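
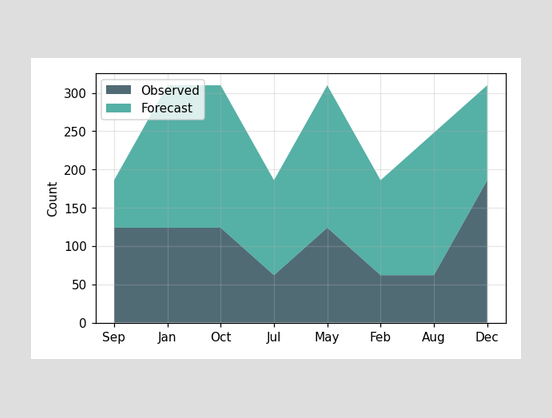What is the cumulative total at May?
The stacked total at May reaches 310.

310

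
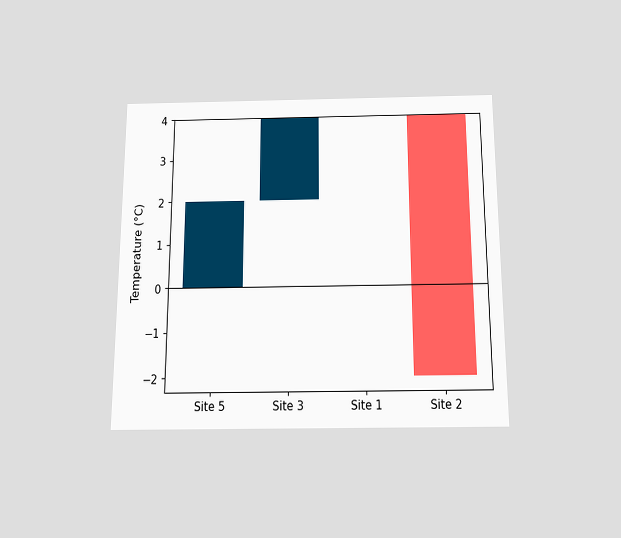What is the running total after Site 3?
The chart is viewed slightly from below. After Site 3 the running total reaches 4°C.

4°C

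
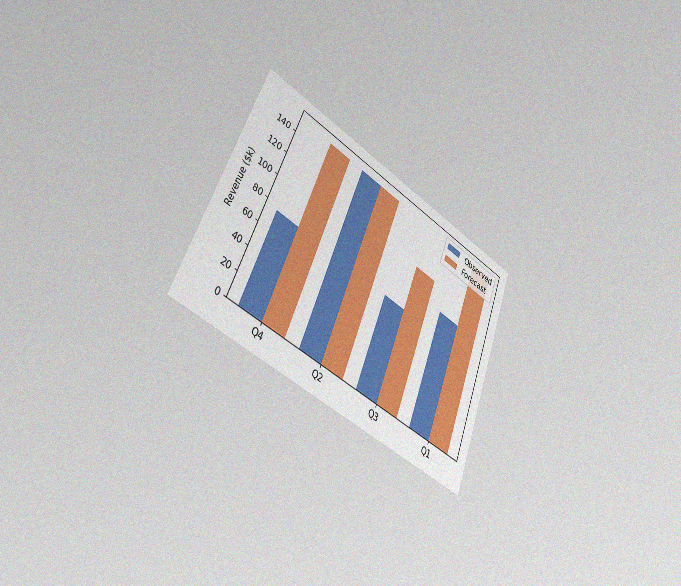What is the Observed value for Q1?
$95k

The chart is tilted about 22° clockwise and viewed slightly from the left, with some photo noise. The Observed bar at Q1 reaches $95k on the y-axis.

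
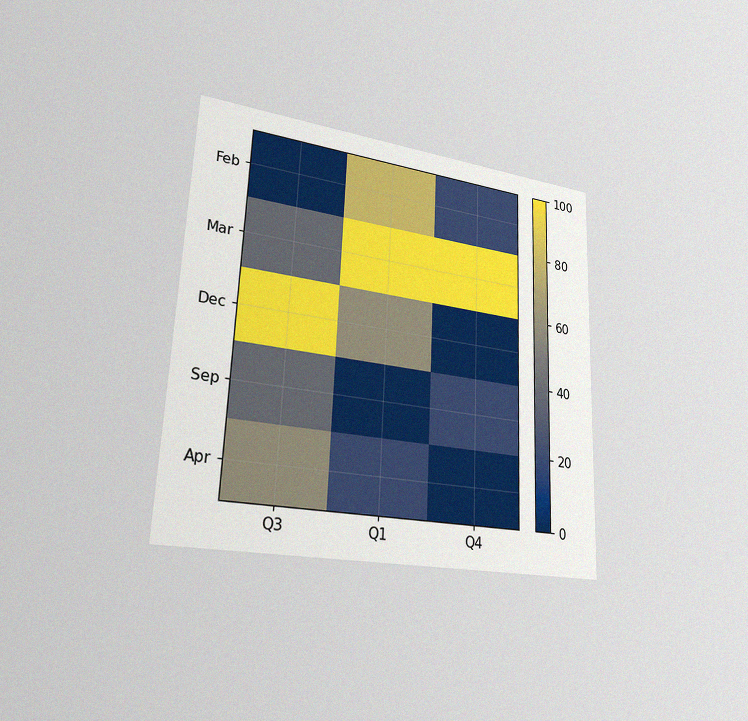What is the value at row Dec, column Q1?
60

The chart is tilted about 2° clockwise and viewed slightly from the left, with some photo noise. Matching cell (Dec, Q1) against the colorbar gives 60.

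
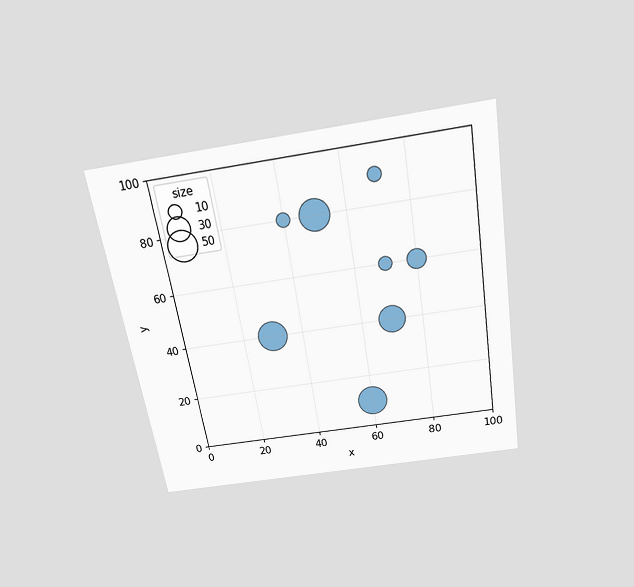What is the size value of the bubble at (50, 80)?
The chart is tilted about 9° counter-clockwise and viewed slightly from above. Matching the bubble at (50, 80) against the size legend gives 50.

50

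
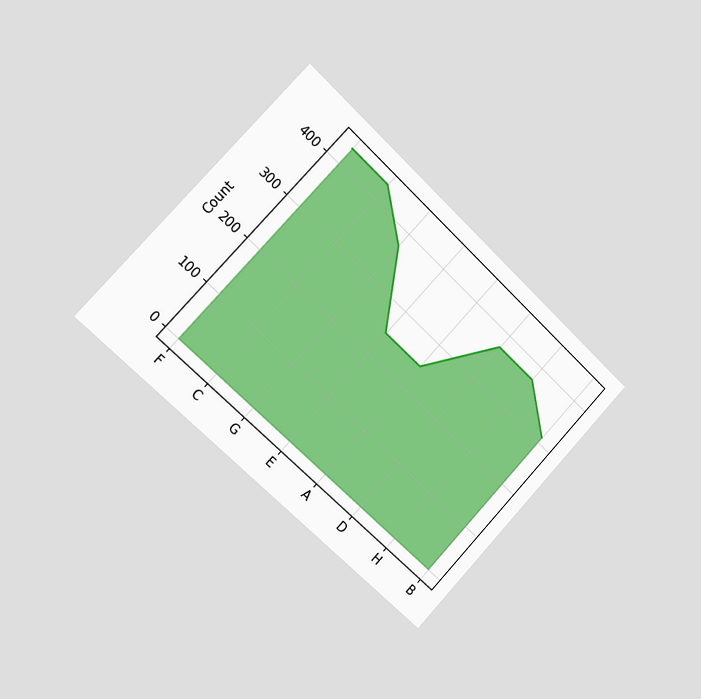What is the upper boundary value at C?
The chart is tilted about 44° clockwise and viewed slightly from the left. At C the upper boundary is at 434.

434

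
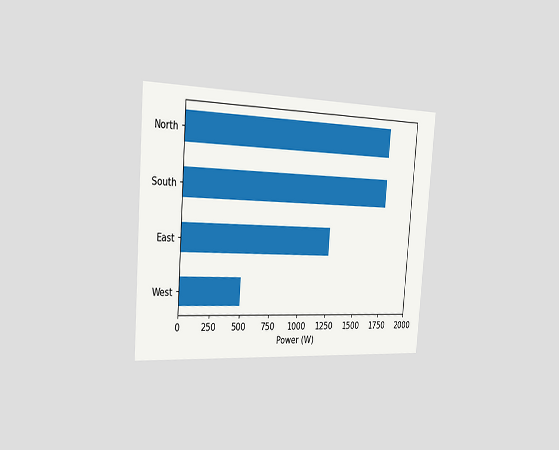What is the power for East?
The chart is tilted about 4° clockwise and viewed slightly from the left. Reading along the chart's x-axis, the East bar reaches 1250W.

1250W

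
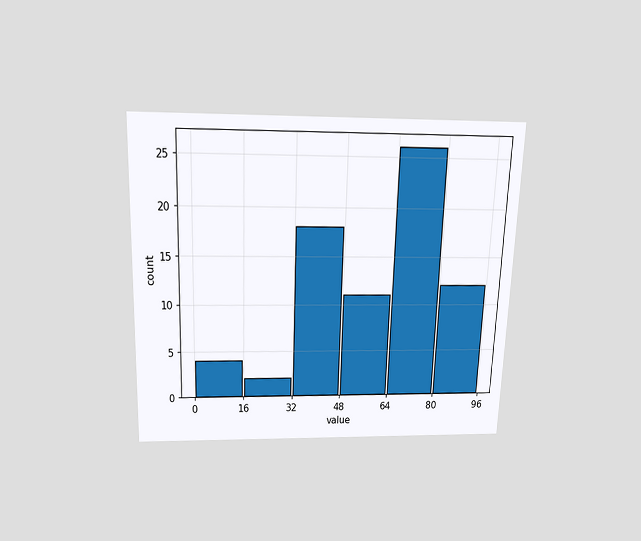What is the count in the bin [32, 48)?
18

The chart is tilted about 2° clockwise and viewed slightly from above. The [32, 48) bin has height 18.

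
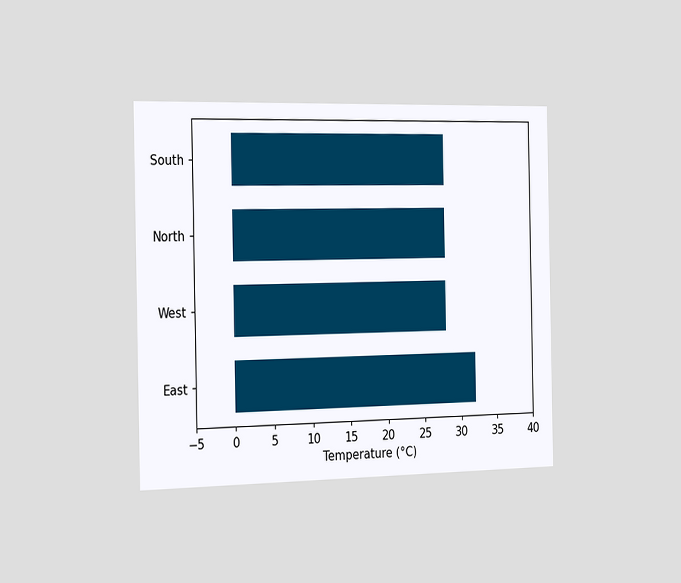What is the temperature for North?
28°C

The chart is viewed slightly from the left. Reading along the chart's x-axis, the North bar reaches 28°C.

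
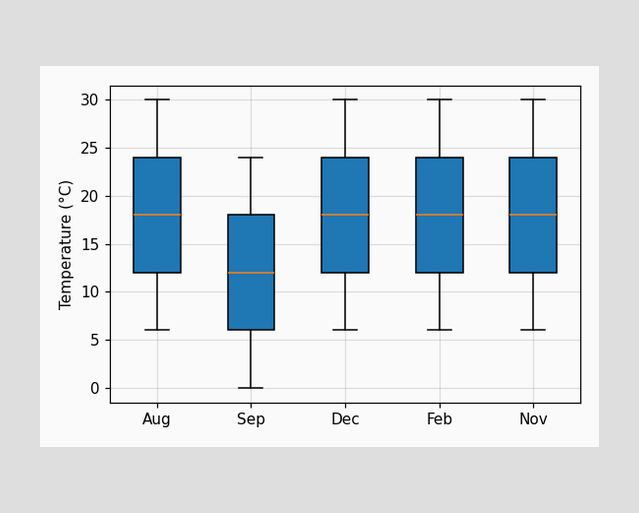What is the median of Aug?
18°C

The median line in the Aug box sits at 18°C.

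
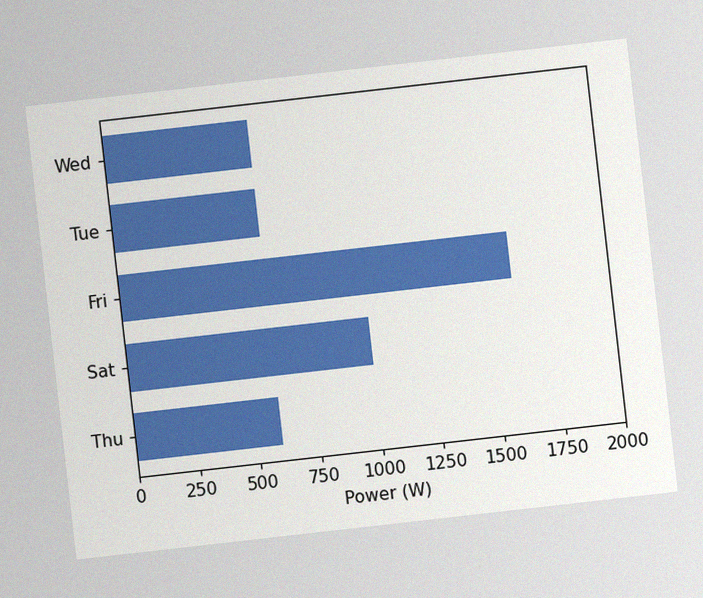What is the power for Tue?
600W

The chart is tilted about 6° counter-clockwise, with some photo noise. Reading along the chart's x-axis, the Tue bar reaches 600W.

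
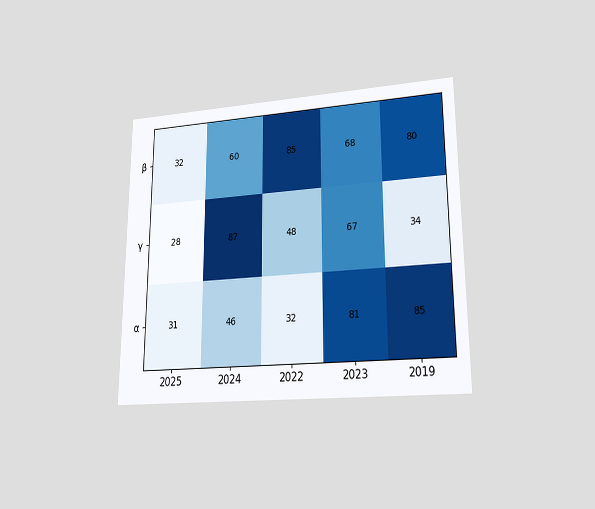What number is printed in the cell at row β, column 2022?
85

The chart is viewed at a slight angle. The (β, 2022) cell reads 85.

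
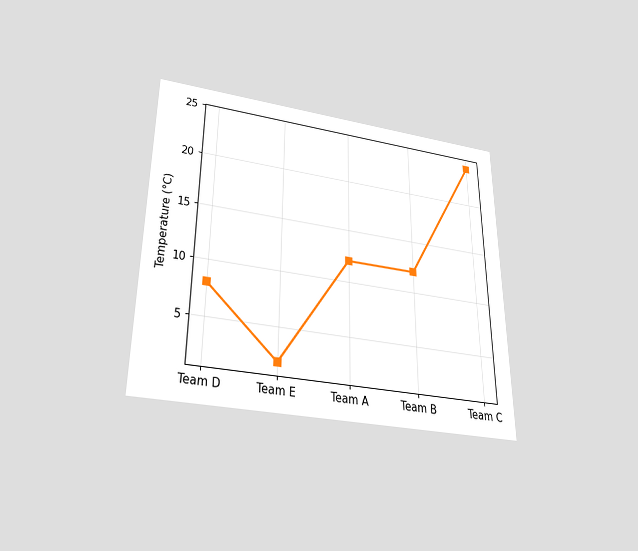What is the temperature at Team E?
The chart is viewed slightly from below. At Team E, the line is at 2°C.

2°C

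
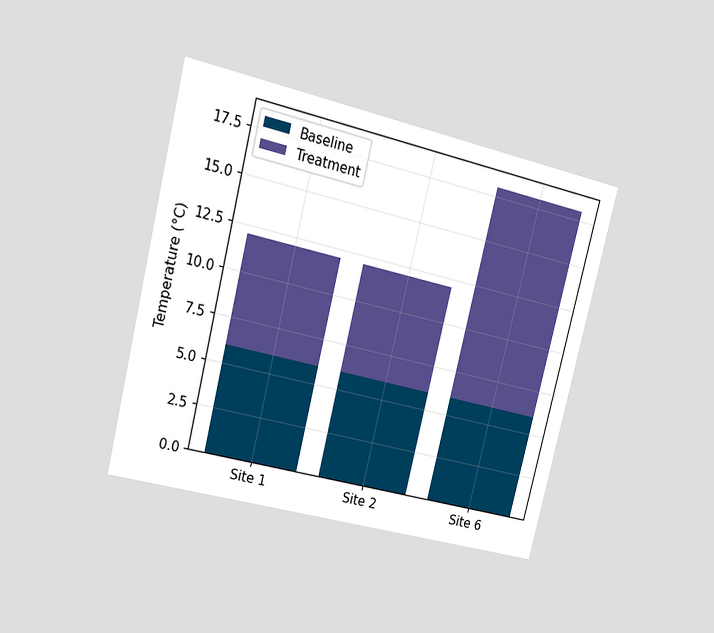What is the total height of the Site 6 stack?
The chart is tilted about 14° clockwise and viewed at a slight angle. The Site 6 stack's top reaches 18°C on the y-axis.

18°C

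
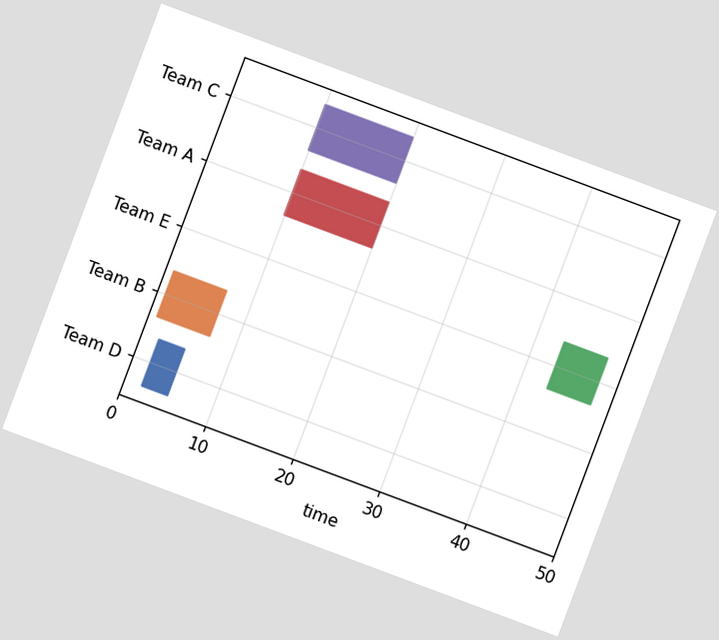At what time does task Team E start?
The chart is tilted about 21° clockwise. The Team E bar begins at t=43.

43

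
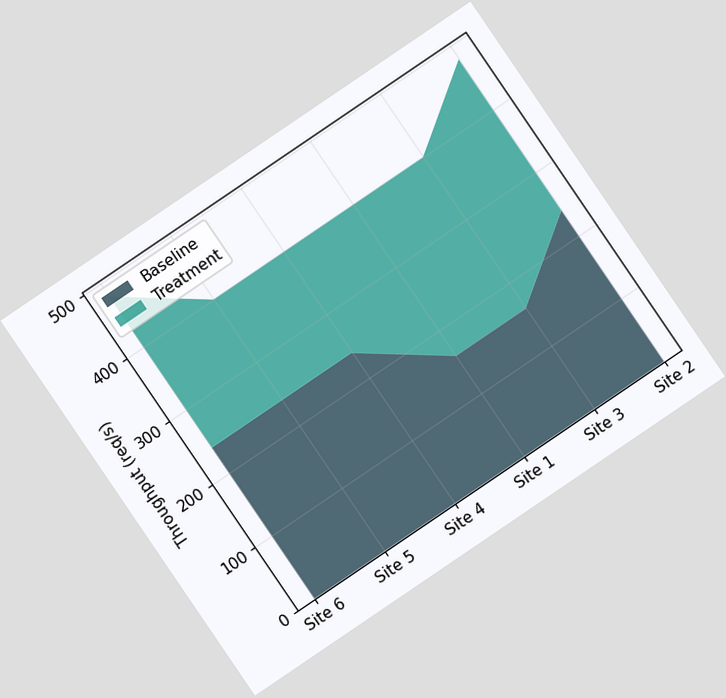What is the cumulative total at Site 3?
400req/s

The chart is tilted about 34° counter-clockwise. The stacked total at Site 3 reaches 400req/s.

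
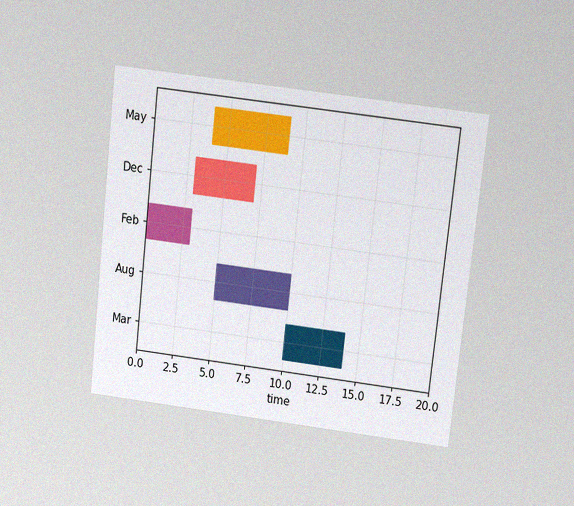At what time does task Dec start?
3

The chart is tilted about 6° clockwise and viewed slightly from above, with some photo noise. The Dec bar begins at t=3.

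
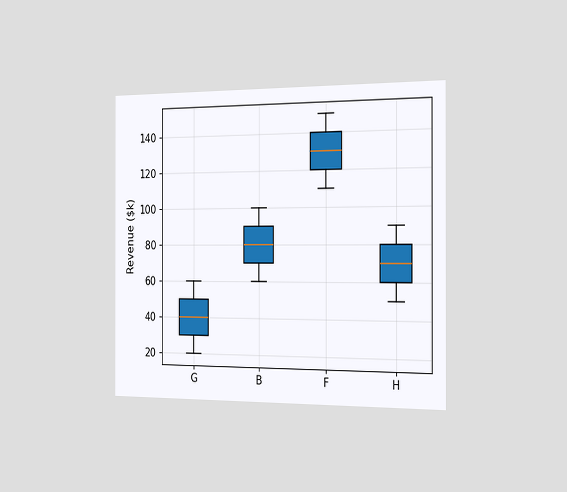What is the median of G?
$40k

The chart is viewed slightly from the right. The median line in the G box sits at $40k.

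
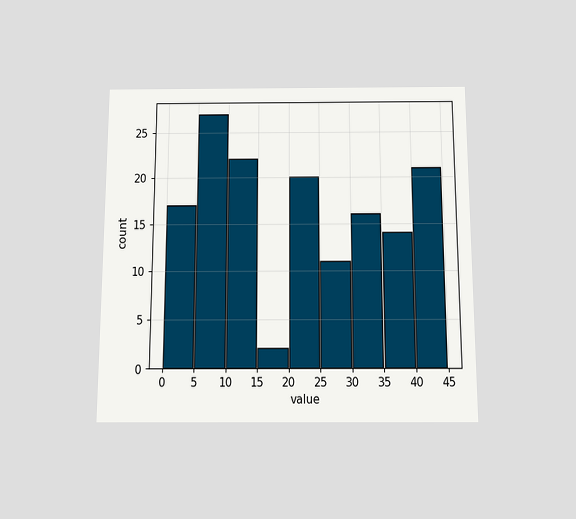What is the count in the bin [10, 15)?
The chart is viewed slightly from below. The [10, 15) bin has height 22.

22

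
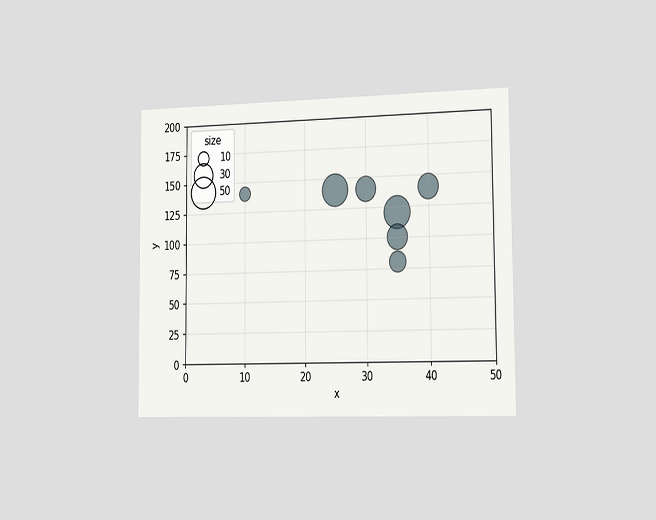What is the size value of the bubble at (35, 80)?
20

The chart is viewed slightly from the right. Matching the bubble at (35, 80) against the size legend gives 20.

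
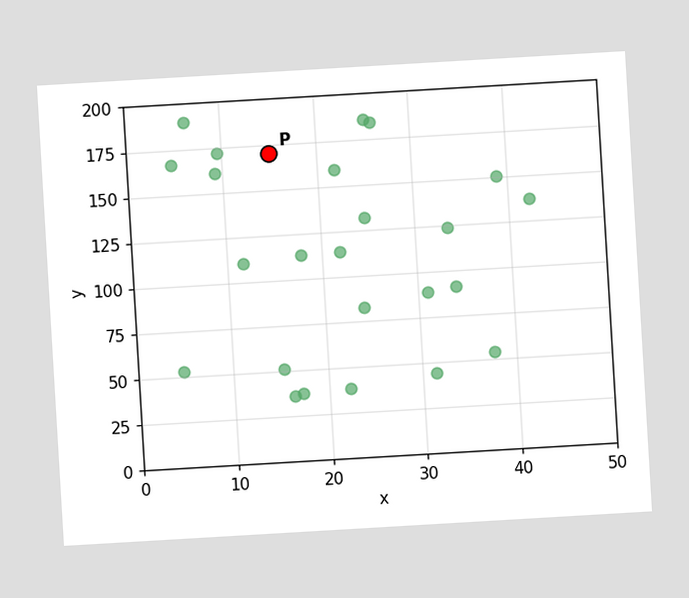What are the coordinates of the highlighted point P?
(15, 170)

The chart is tilted about 3° counter-clockwise. Following the gridlines from P to each axis, P sits at (15, 170).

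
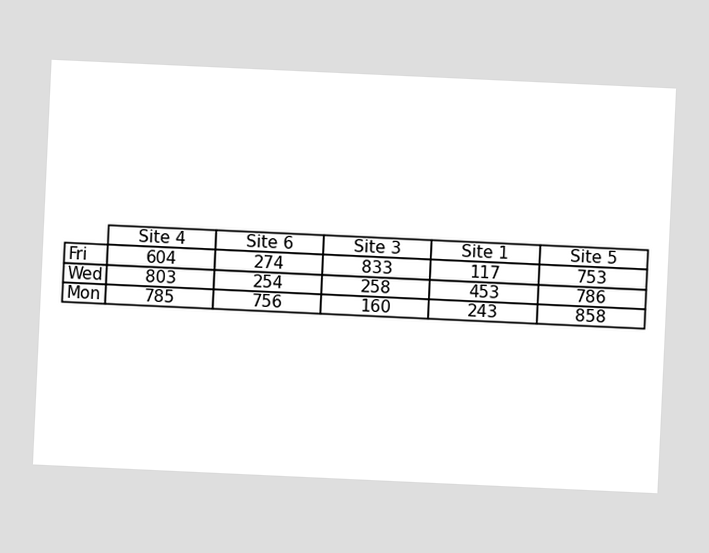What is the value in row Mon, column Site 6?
756

The chart is tilted about 3° clockwise. The (Mon, Site 6) cell reads 756.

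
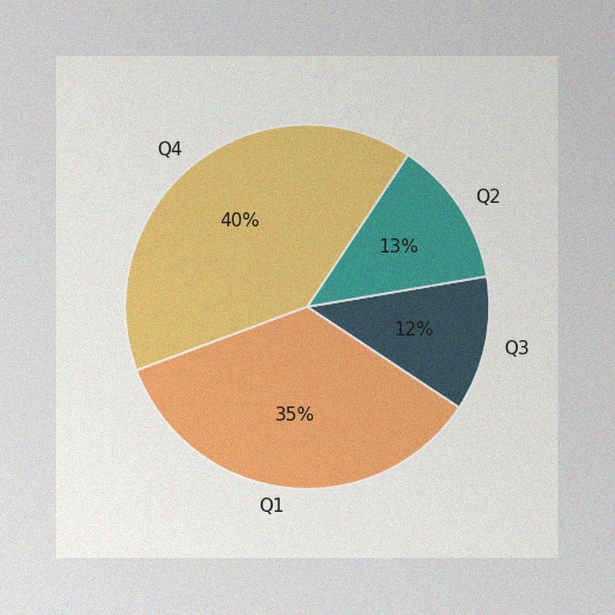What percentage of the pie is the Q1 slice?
35%

The image has some photo noise and uneven lighting. The Q1 slice takes up 35% of the pie.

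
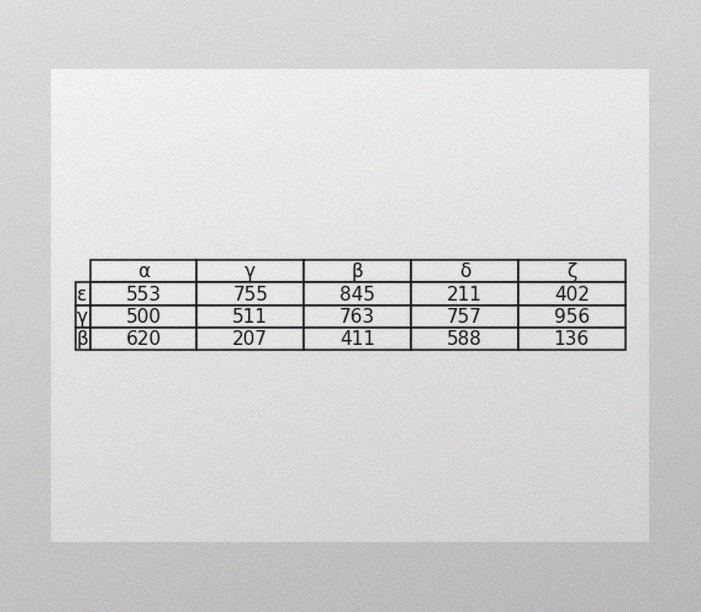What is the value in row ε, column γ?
The image has some photo noise and uneven lighting. The (ε, γ) cell reads 755.

755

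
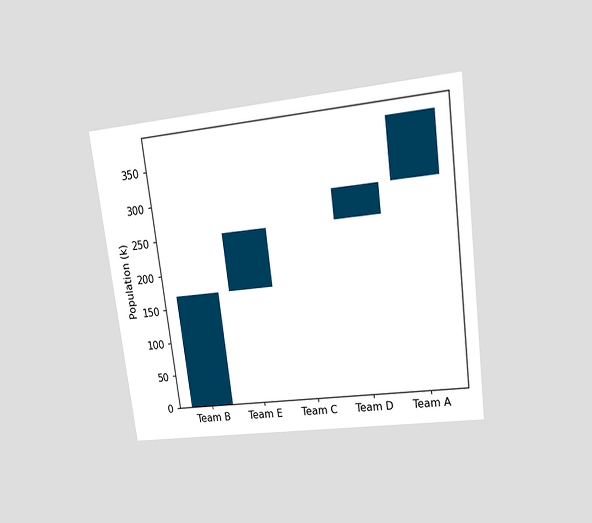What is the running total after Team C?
The chart is tilted about 7° counter-clockwise and viewed at a slight angle. After Team C the running total reaches 252k.

252k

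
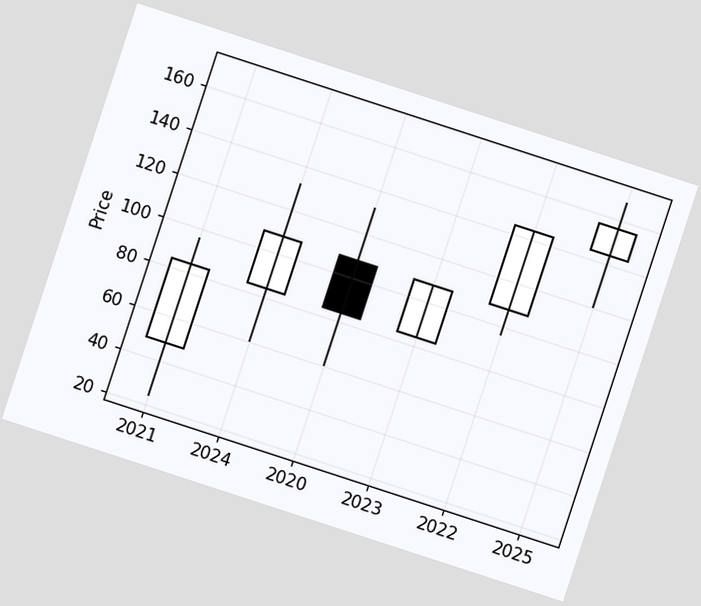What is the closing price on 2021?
84

The chart is tilted about 18° clockwise. The 2021 candle closes at 84.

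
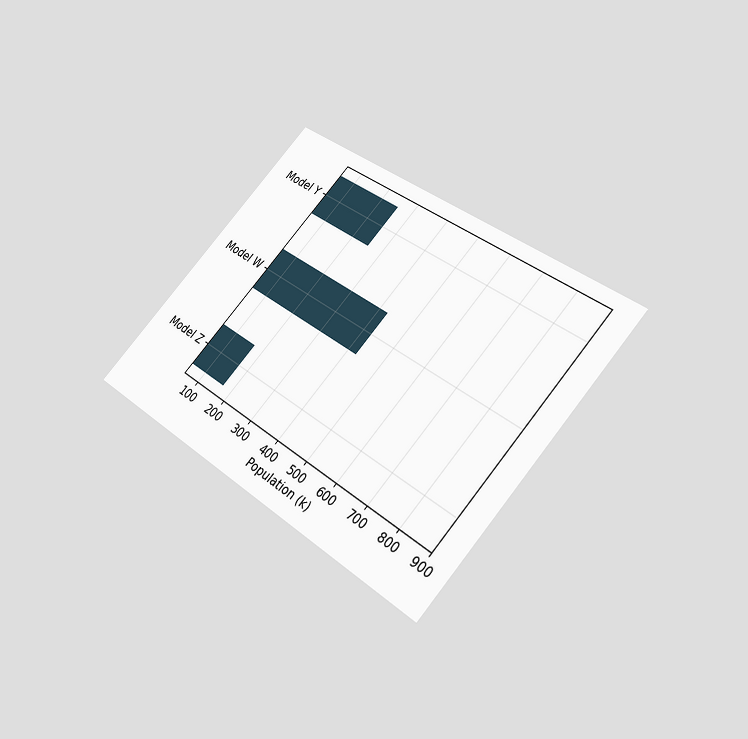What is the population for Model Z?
The chart is tilted about 41° clockwise and viewed slightly from below. Reading along the chart's x-axis, the Model Z bar reaches 170k.

170k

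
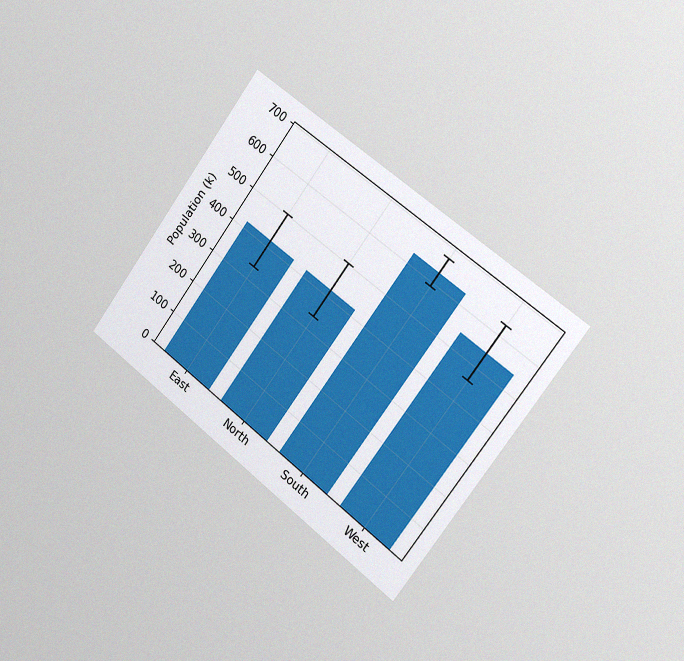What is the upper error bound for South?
The chart is tilted about 37° clockwise and viewed slightly from the right, with some photo noise. The South bar's upper whisker reaches 672k.

672k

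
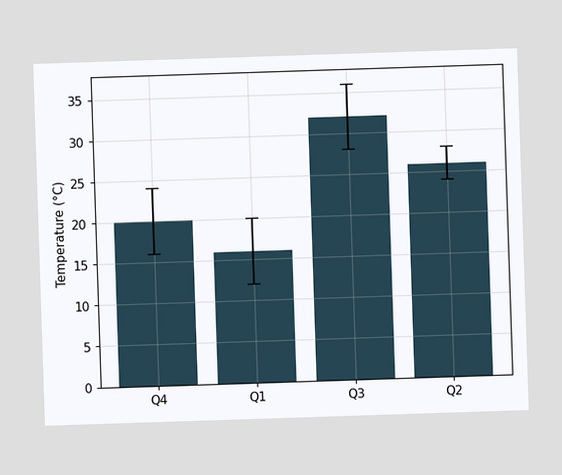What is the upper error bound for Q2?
28°C

The Q2 bar's upper whisker reaches 28°C.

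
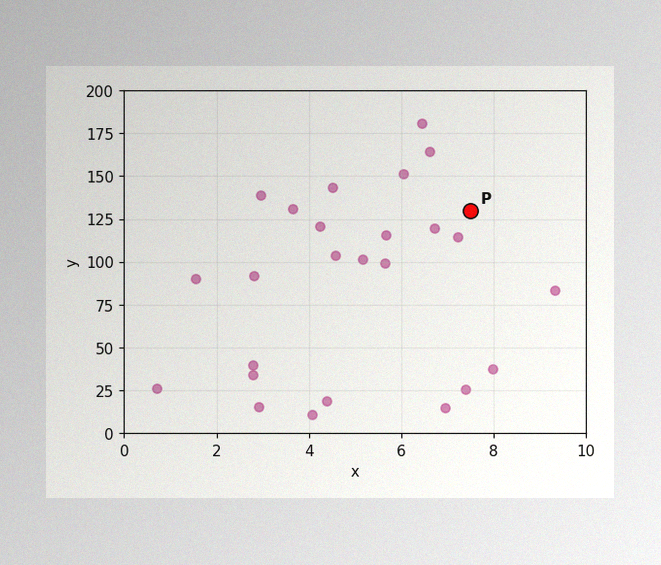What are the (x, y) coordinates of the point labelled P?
(7.5, 130)

The image has some photo noise and uneven lighting. Following the gridlines from P to each axis, P sits at (7.5, 130).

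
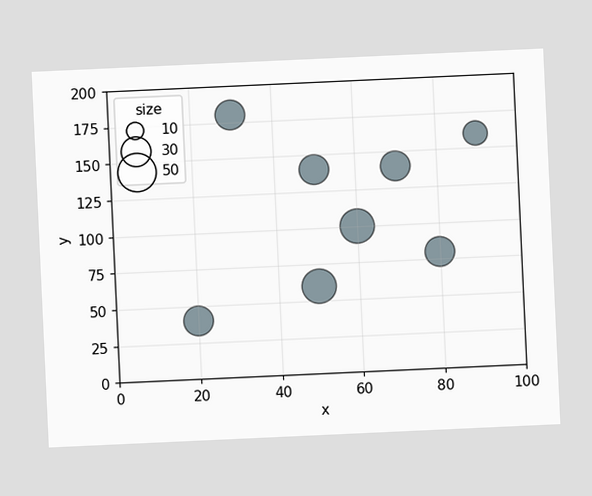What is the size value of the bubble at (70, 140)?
30

The chart is tilted about 3° counter-clockwise. Matching the bubble at (70, 140) against the size legend gives 30.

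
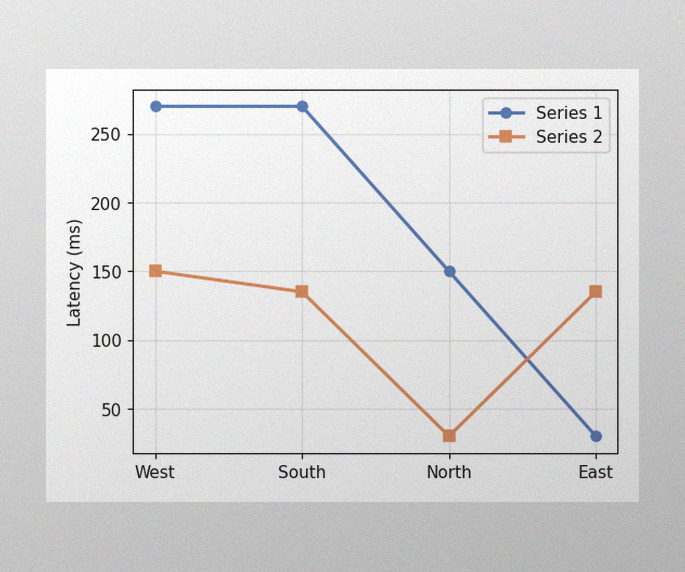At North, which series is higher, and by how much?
The image has some photo noise and uneven lighting. At North, Series 1 sits above the other line by 120ms.

Series 1, by 120ms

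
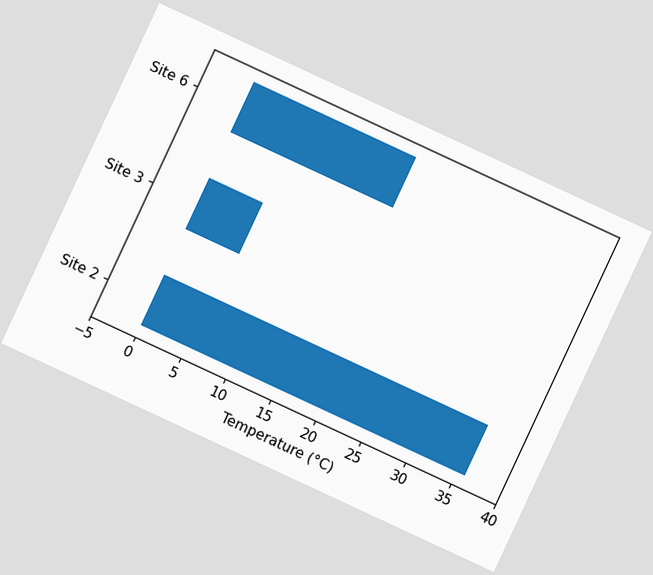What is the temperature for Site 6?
The chart is tilted about 25° clockwise. Reading along the chart's x-axis, the Site 6 bar reaches 18°C.

18°C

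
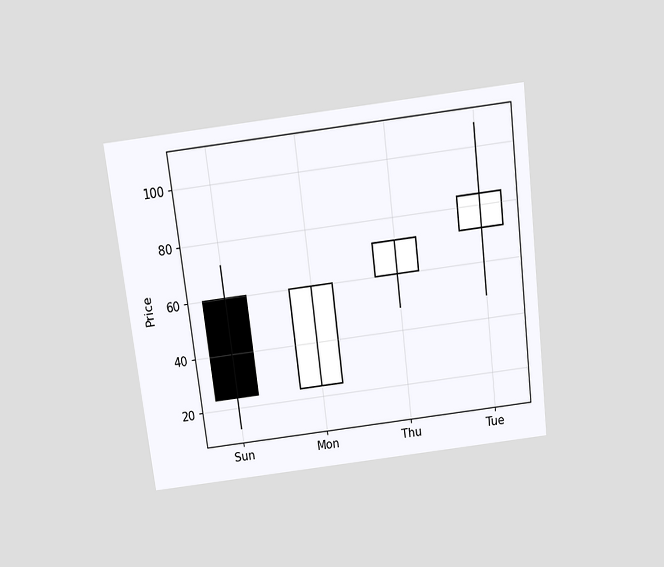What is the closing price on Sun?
The chart is tilted about 7° counter-clockwise and viewed slightly from above. The Sun candle closes at 24.

24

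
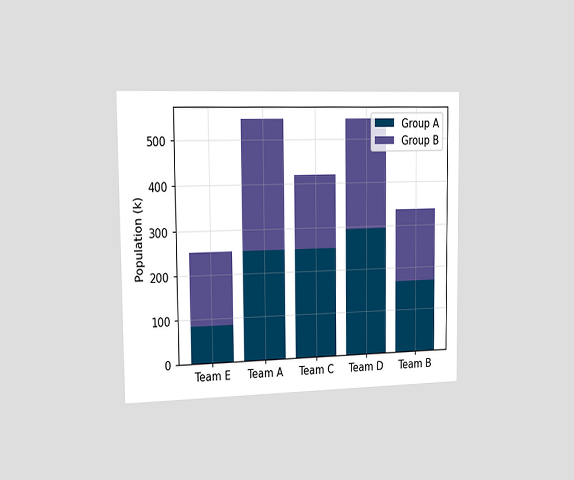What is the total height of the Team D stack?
546k

The chart is viewed slightly from the left. The Team D stack's top reaches 546k on the y-axis.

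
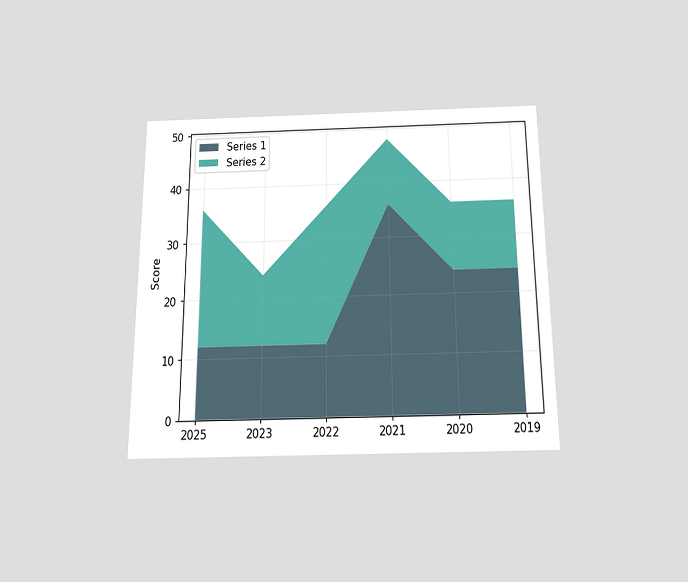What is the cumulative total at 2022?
The chart is viewed slightly from below. The stacked total at 2022 reaches 36.

36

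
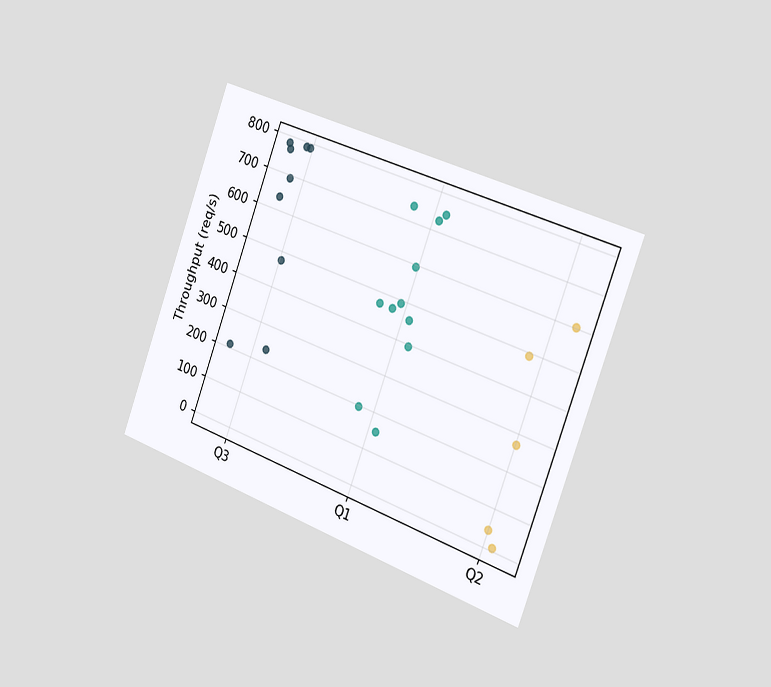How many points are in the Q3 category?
The chart is tilted about 20° clockwise and viewed slightly from the right. Counting the markers in the Q3 column gives 9.

9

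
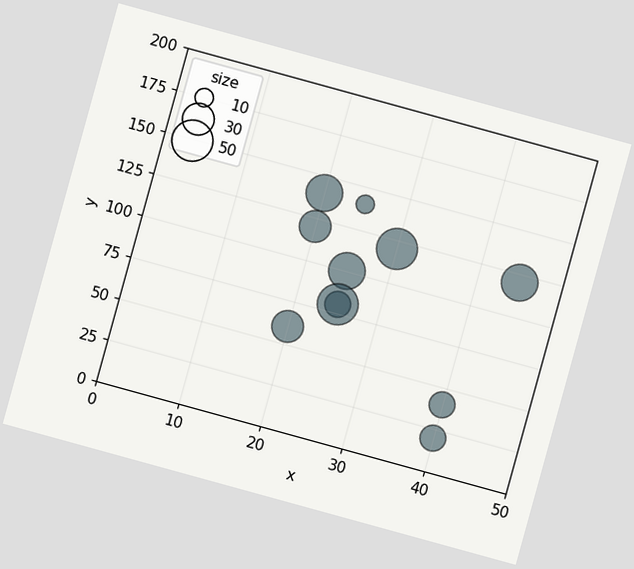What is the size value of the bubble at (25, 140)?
The chart is tilted about 15° clockwise. Matching the bubble at (25, 140) against the size legend gives 10.

10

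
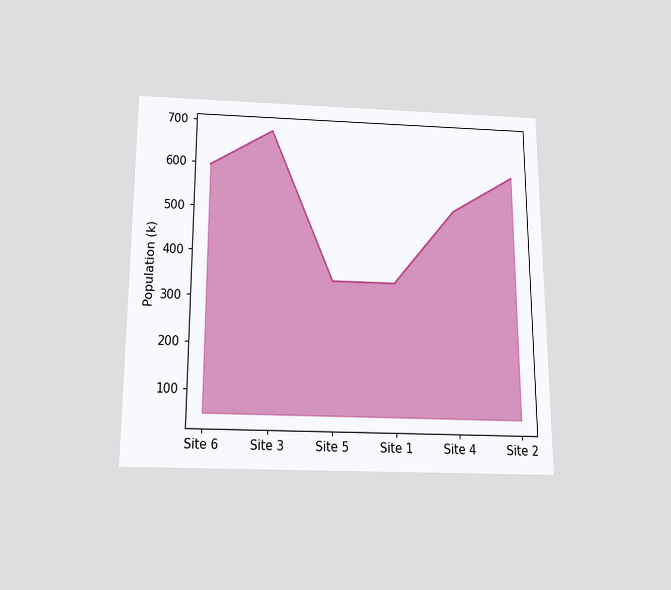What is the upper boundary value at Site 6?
595k

The chart is viewed slightly from below. At Site 6 the upper boundary is at 595k.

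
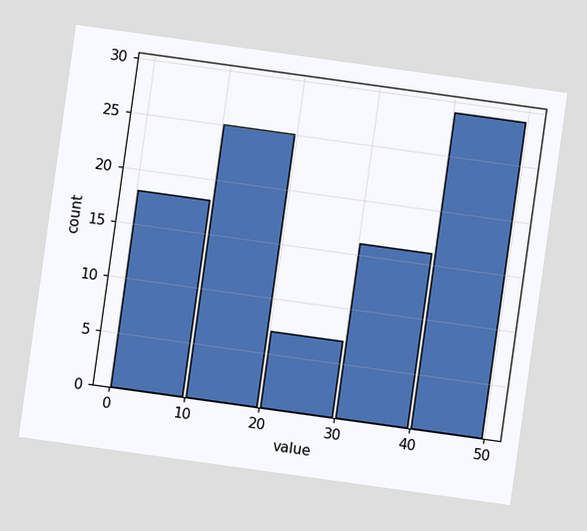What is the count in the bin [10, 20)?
The chart is tilted about 8° clockwise. The [10, 20) bin has height 25.

25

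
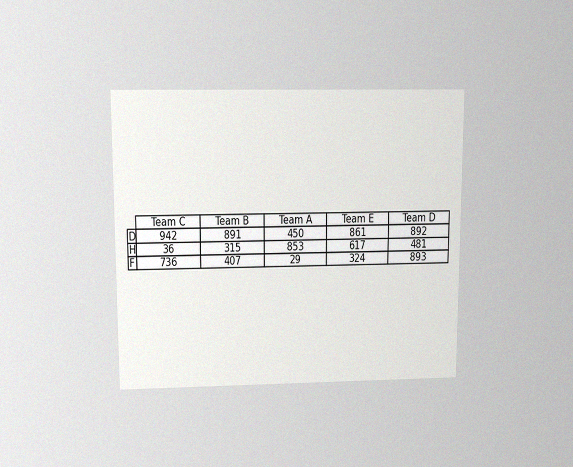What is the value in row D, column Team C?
The chart is viewed slightly from above, with some photo noise. The (D, Team C) cell reads 942.

942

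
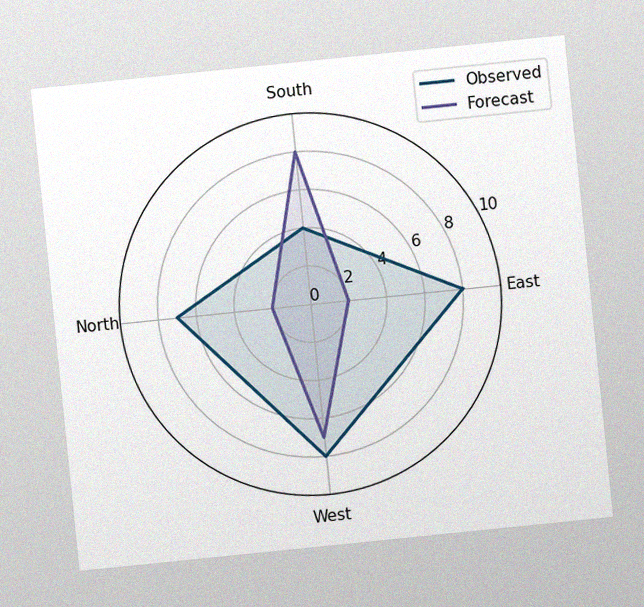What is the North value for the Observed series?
7

The chart is tilted about 6° counter-clockwise, with some photo noise. On the North axis, Observed reaches 7.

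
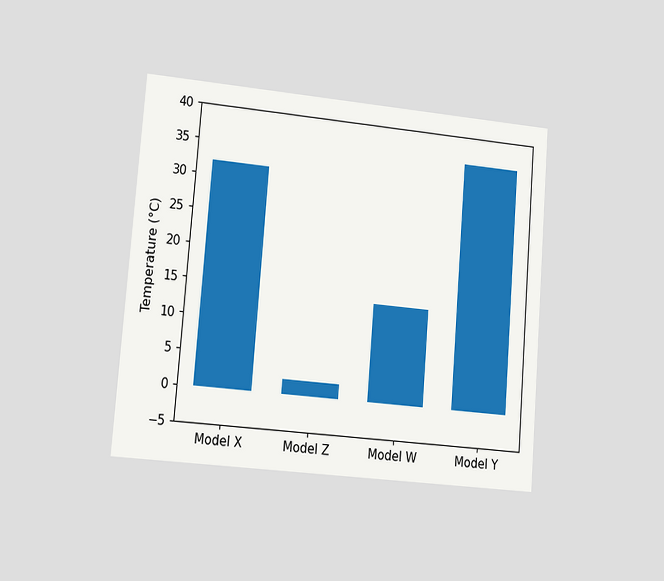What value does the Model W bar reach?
14°C

The chart is tilted about 5° clockwise and viewed at a slight angle. Reading along the chart's y-axis, the Model W bar reaches 14°C.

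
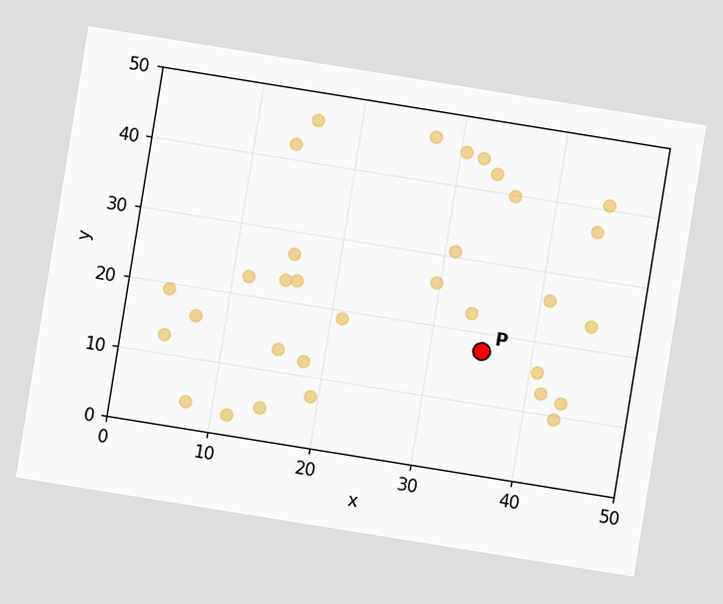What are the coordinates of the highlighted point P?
The chart is tilted about 9° clockwise. Following the gridlines from P to each axis, P sits at (35, 17.5).

(35, 17.5)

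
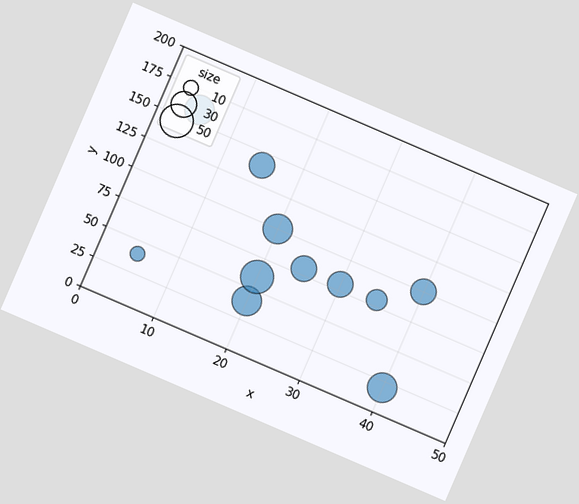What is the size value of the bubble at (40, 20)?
40

The chart is tilted about 23° clockwise. Matching the bubble at (40, 20) against the size legend gives 40.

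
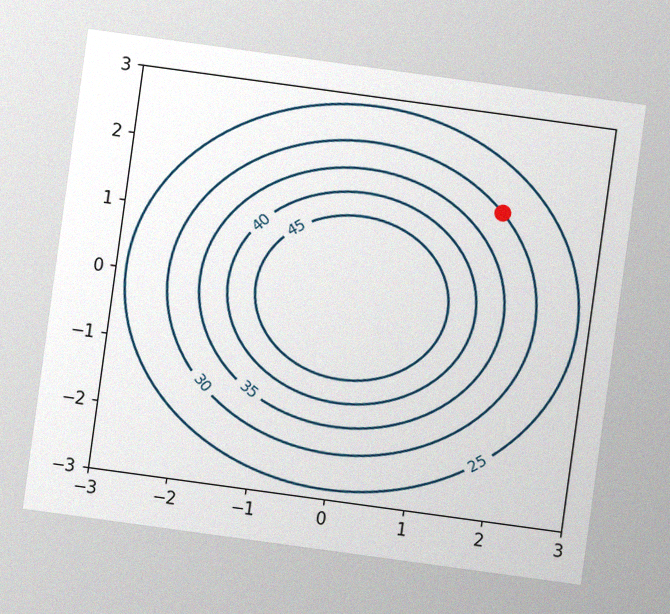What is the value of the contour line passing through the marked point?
30

The chart is tilted about 8° clockwise, with some photo noise. The marked point sits on the contour labelled 30.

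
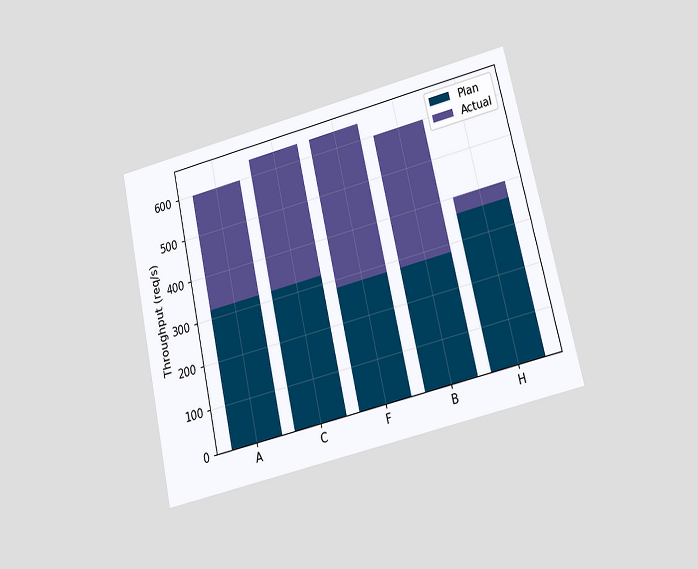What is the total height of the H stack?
400req/s

The chart is tilted about 13° counter-clockwise and viewed at a slight angle. The H stack's top reaches 400req/s on the y-axis.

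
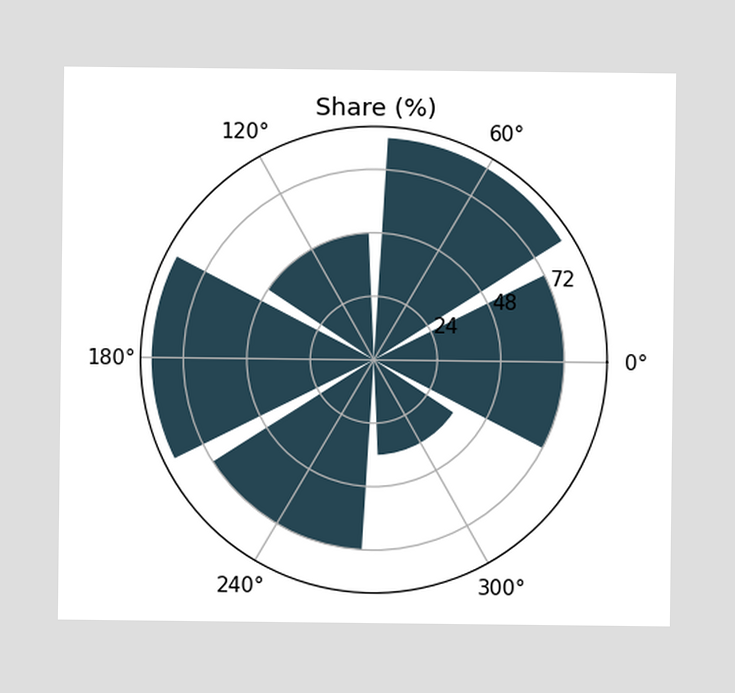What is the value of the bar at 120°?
48%

The bar at 120° reaches 48% on the radial axis.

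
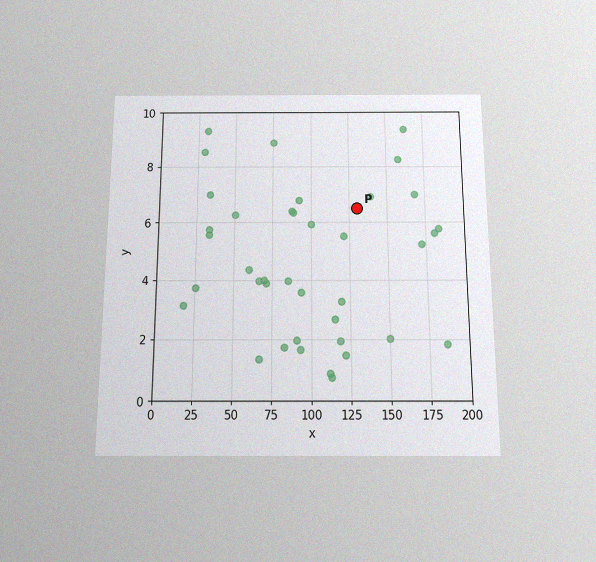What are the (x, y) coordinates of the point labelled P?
(130, 6.5)

The chart is viewed slightly from below, with some photo noise. Following the gridlines from P to each axis, P sits at (130, 6.5).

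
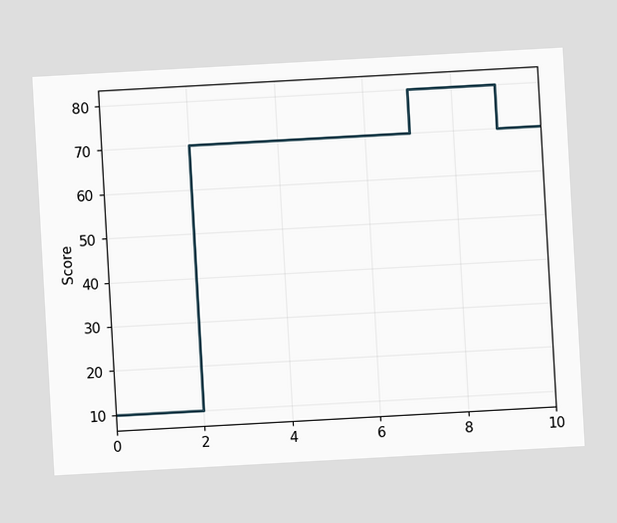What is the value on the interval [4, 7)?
70

The chart is tilted about 3° counter-clockwise. On [4, 7) the step sits at 70.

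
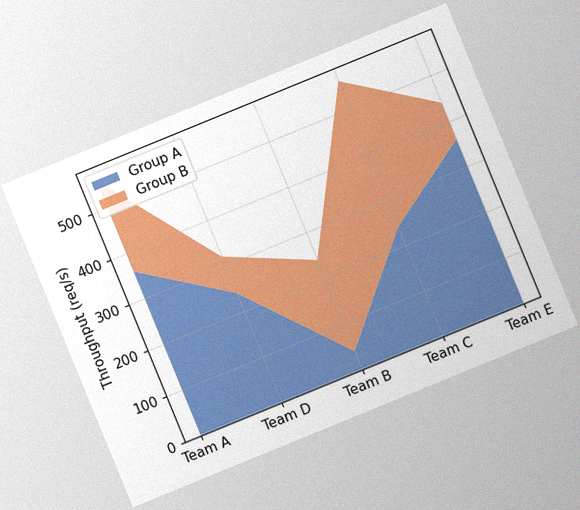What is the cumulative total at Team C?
The chart is tilted about 22° counter-clockwise, with some photo noise. The stacked total at Team C reaches 560req/s.

560req/s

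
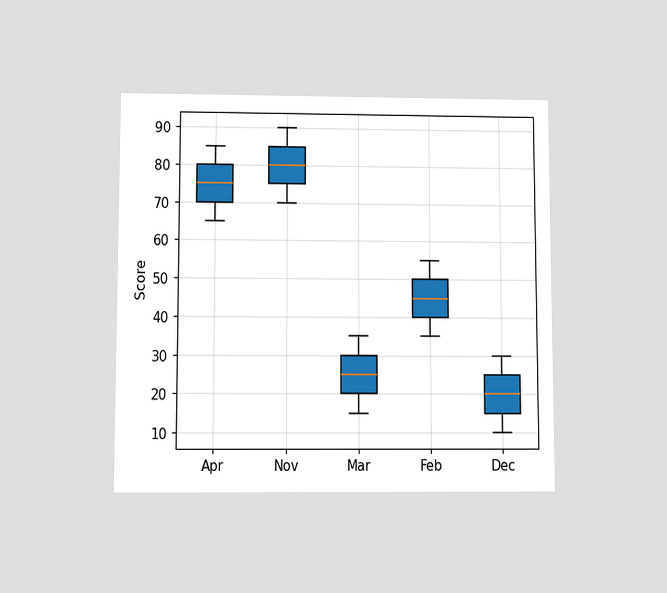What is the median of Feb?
The chart is viewed slightly from below. The median line in the Feb box sits at 45.

45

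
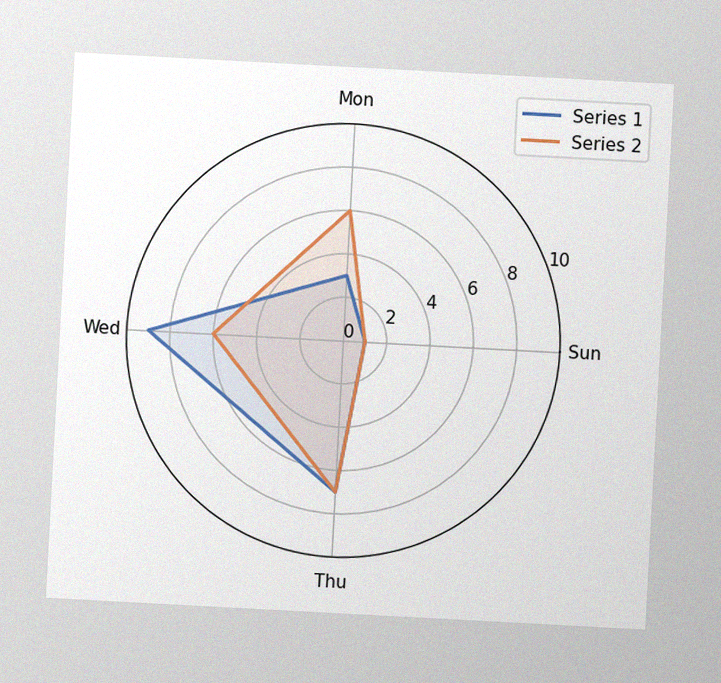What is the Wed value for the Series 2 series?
The chart is tilted about 3° clockwise, with some photo noise. On the Wed axis, Series 2 reaches 6.

6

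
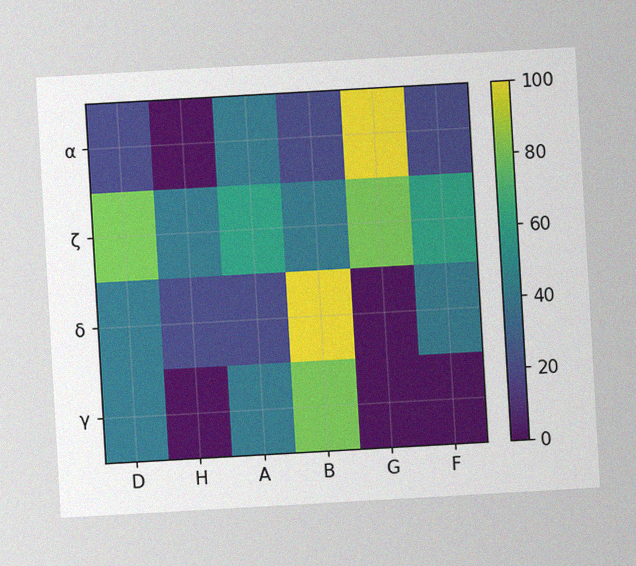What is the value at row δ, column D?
The chart is tilted about 3° counter-clockwise, with some photo noise. Matching cell (δ, D) against the colorbar gives 40.

40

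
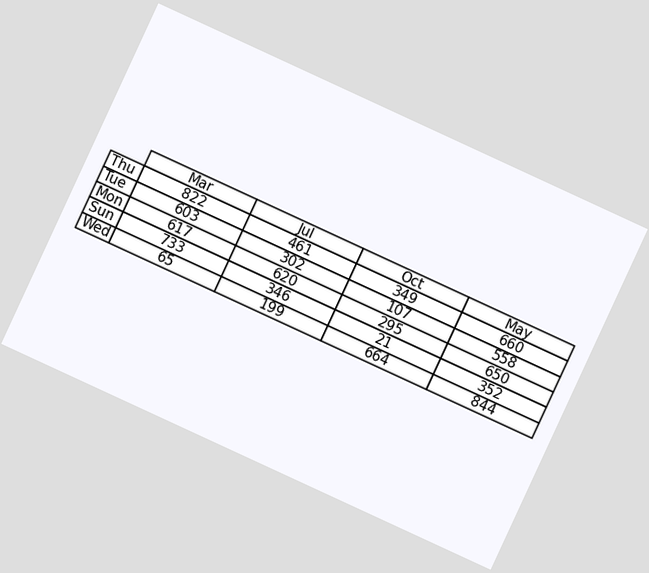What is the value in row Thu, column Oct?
349

The chart is tilted about 25° clockwise. The (Thu, Oct) cell reads 349.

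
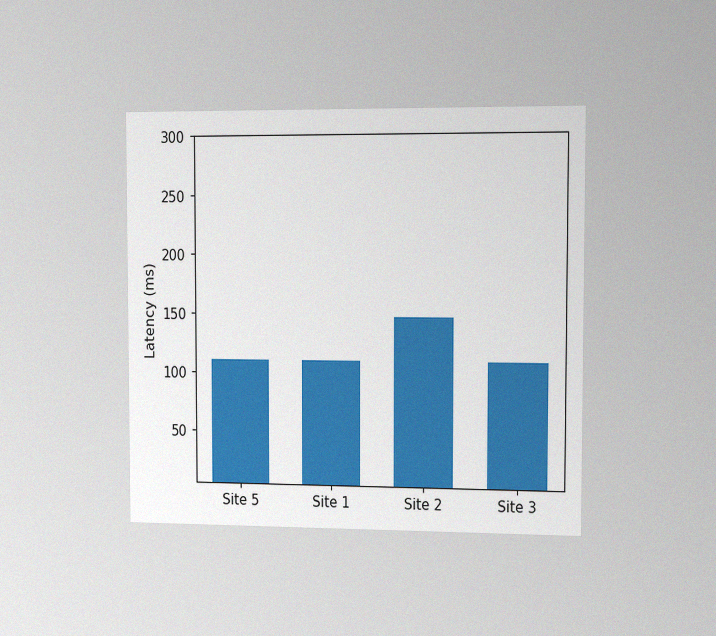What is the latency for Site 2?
The chart is viewed slightly from the right, with some photo noise. Reading along the chart's y-axis, the Site 2 bar reaches 148ms.

148ms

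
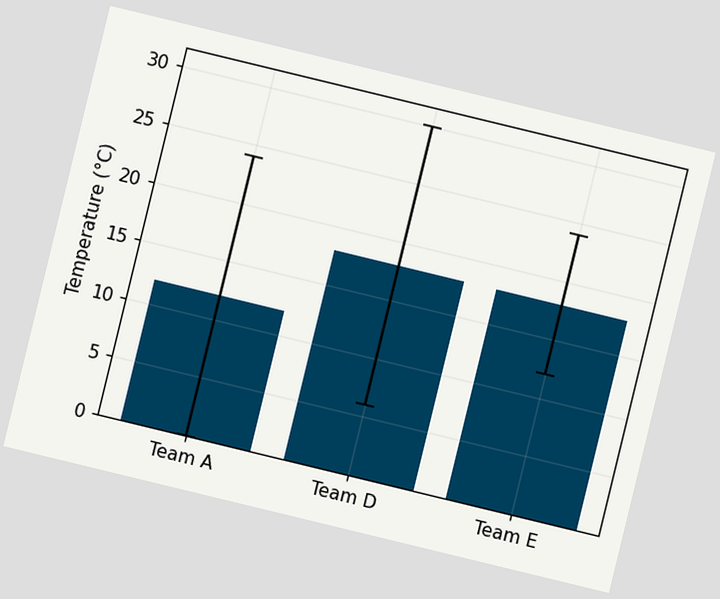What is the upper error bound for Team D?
30°C

The chart is tilted about 14° clockwise. The Team D bar's upper whisker reaches 30°C.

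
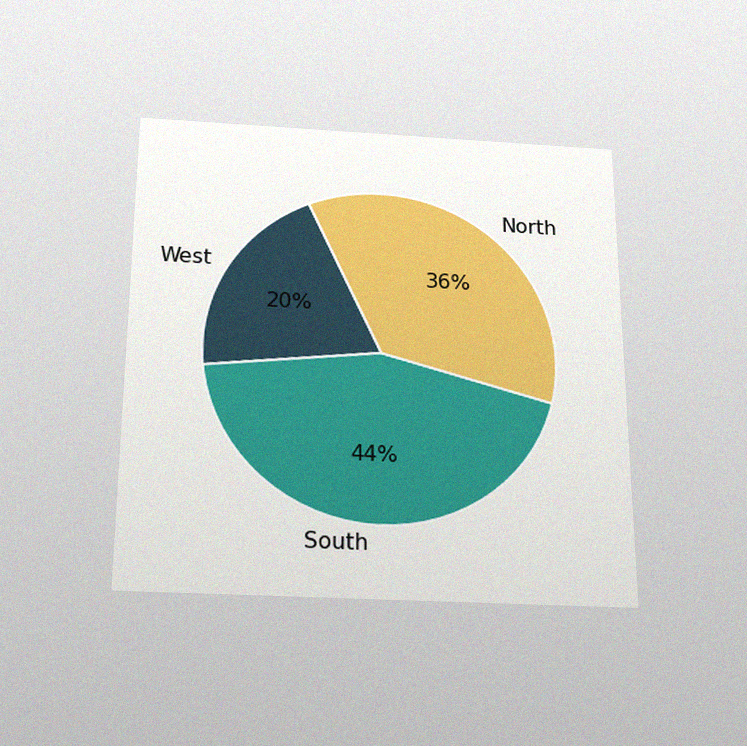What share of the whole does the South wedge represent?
44%

The chart is viewed slightly from below, with some photo noise. The South slice takes up 44% of the pie.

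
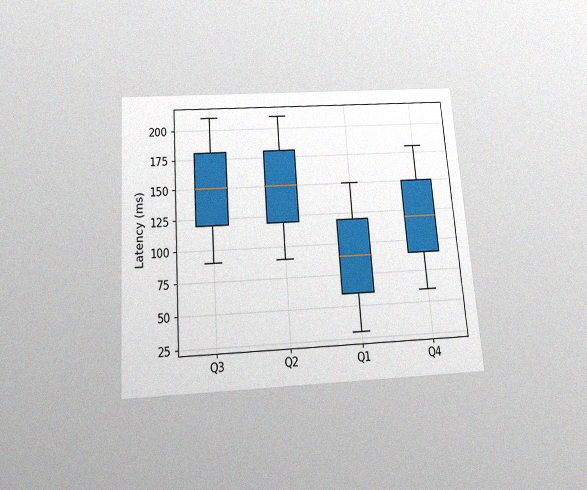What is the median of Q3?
The chart is tilted about 4° counter-clockwise and viewed slightly from below, with some photo noise. The median line in the Q3 box sits at 150ms.

150ms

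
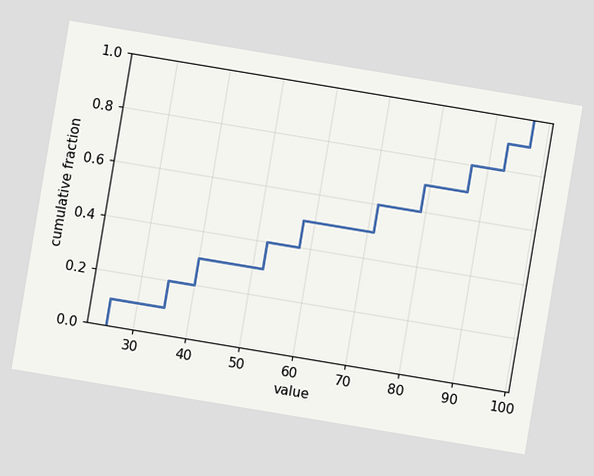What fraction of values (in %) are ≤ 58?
50%

The chart is tilted about 9° clockwise. At x=58 the ECDF step is at 50%.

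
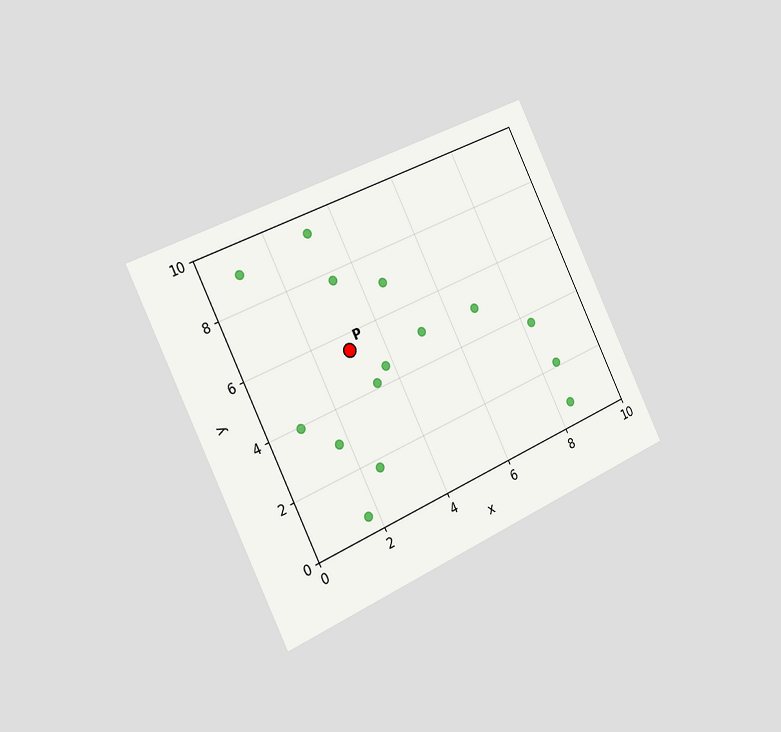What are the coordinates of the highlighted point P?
The chart is tilted about 26° counter-clockwise and viewed slightly from the left. Following the gridlines from P to each axis, P sits at (3, 5.5).

(3, 5.5)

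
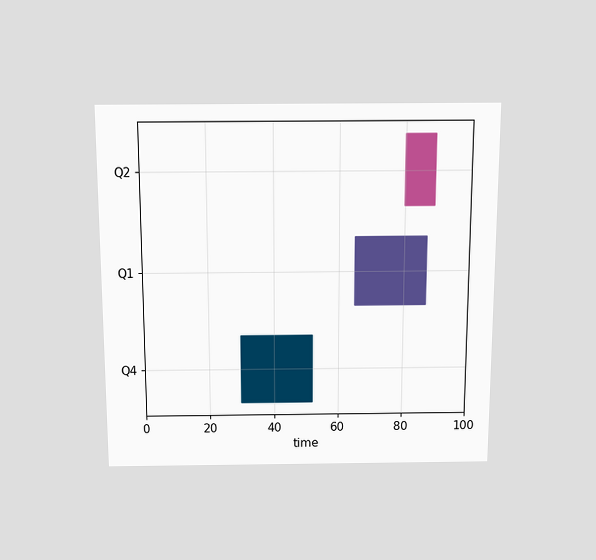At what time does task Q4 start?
30

The chart is viewed slightly from above. The Q4 bar begins at t=30.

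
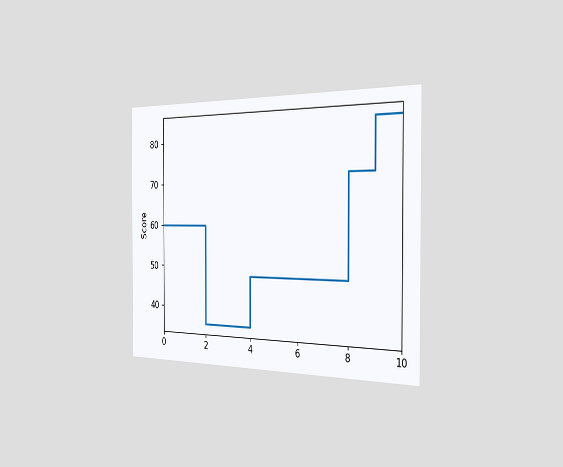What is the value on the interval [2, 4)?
The chart is viewed slightly from the right. On [2, 4) the step sits at 36.

36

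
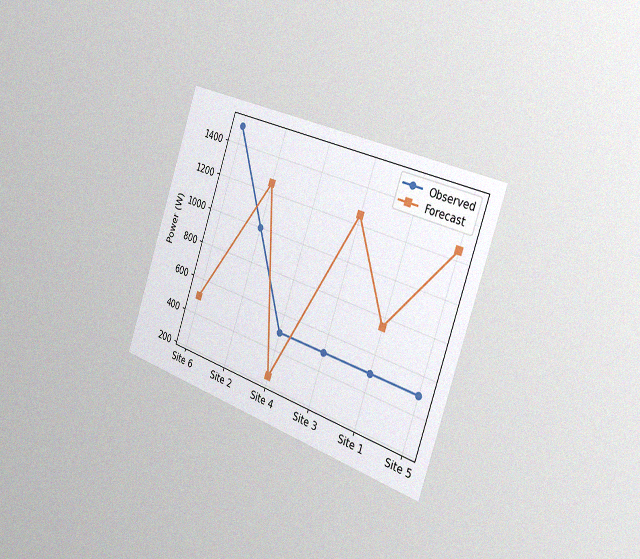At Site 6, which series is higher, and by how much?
The chart is tilted about 19° clockwise and viewed slightly from the right, with some photo noise. At Site 6, Observed sits above the other line by 1000W.

Observed, by 1000W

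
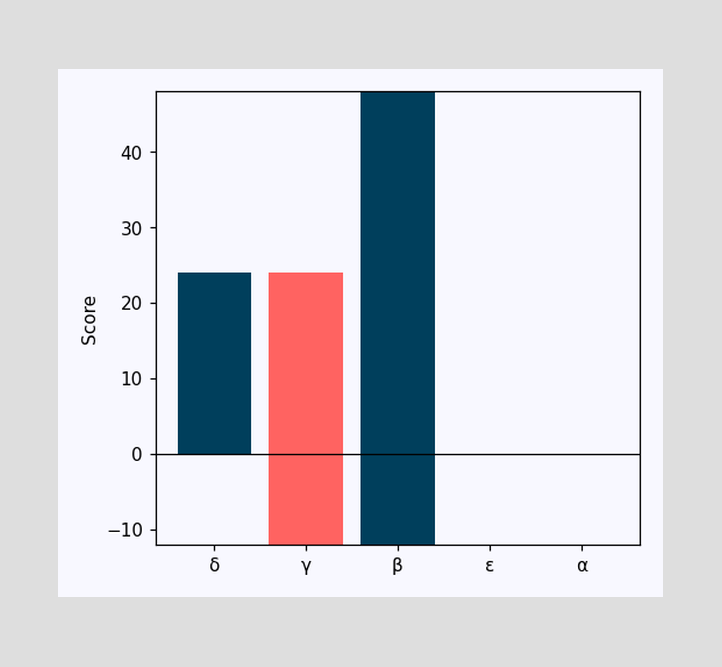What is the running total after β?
After β the running total reaches 48.

48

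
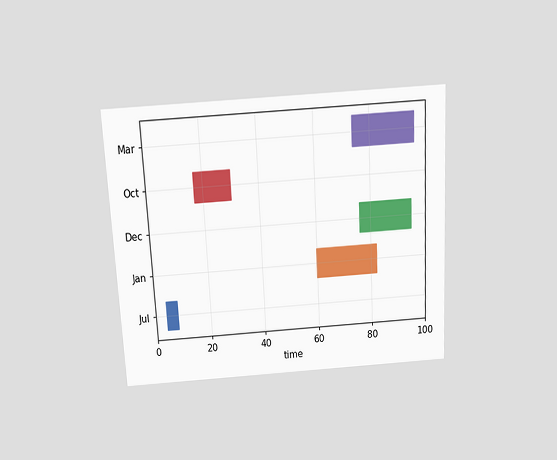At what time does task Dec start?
The chart is tilted about 3° counter-clockwise and viewed slightly from above. The Dec bar begins at t=76.

76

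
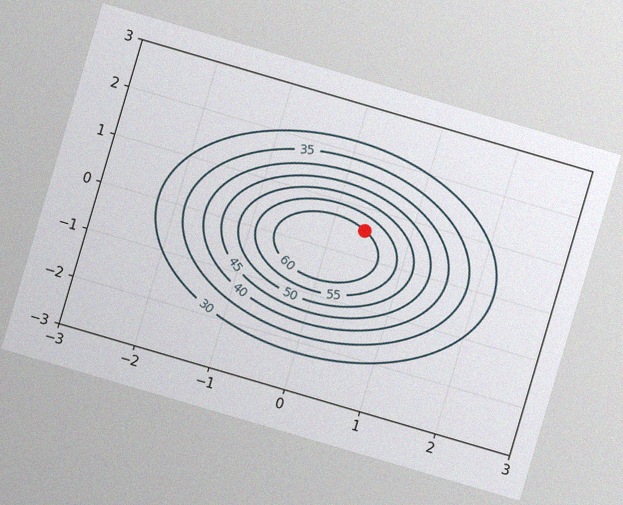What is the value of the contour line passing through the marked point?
The chart is tilted about 16° clockwise, with some photo noise. The marked point sits on the contour labelled 60.

60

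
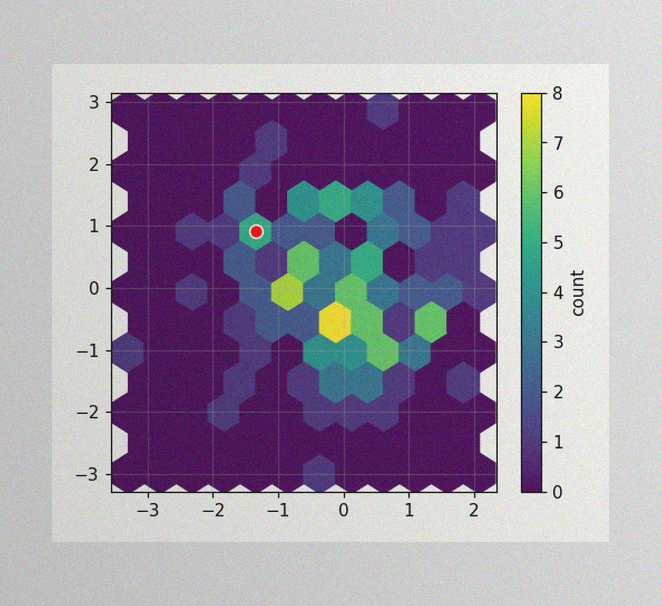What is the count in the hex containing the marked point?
The image has some photo noise and uneven lighting. The marked hex reads 5 on the colorbar.

5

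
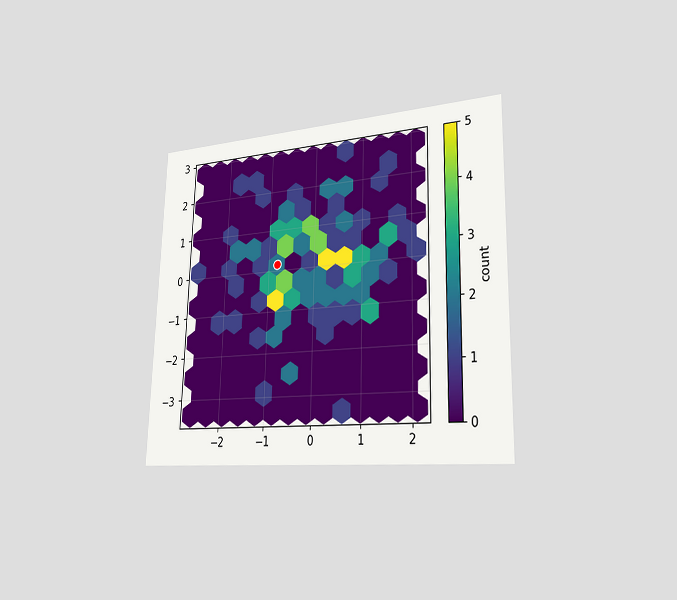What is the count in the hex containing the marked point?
The chart is viewed slightly from the right. The marked hex reads 2 on the colorbar.

2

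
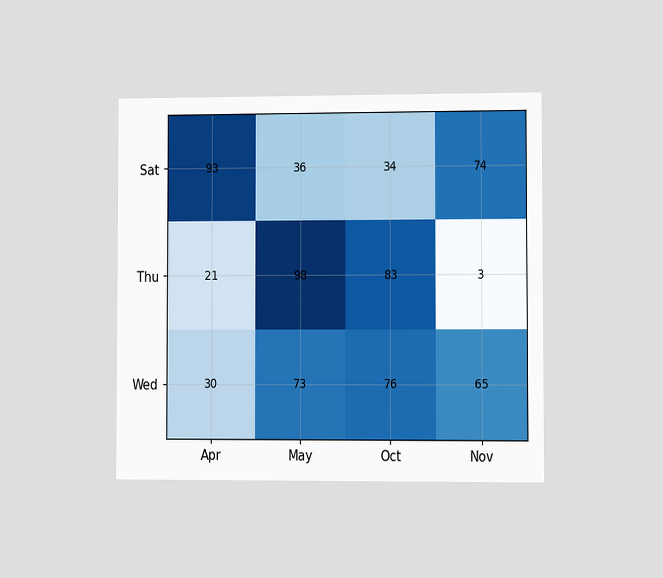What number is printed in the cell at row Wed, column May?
73

The chart is viewed slightly from the right. The (Wed, May) cell reads 73.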